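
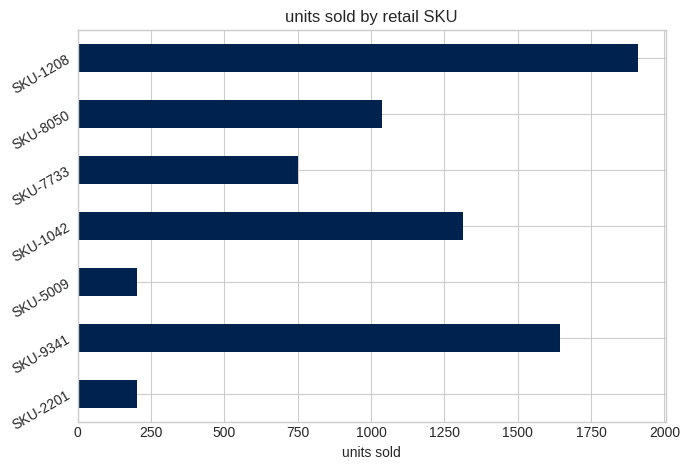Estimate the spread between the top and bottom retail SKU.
≈ 1800

Max SKU-1208 ≈ 2000, min SKU-5009 ≈ 200; range ≈ 1800.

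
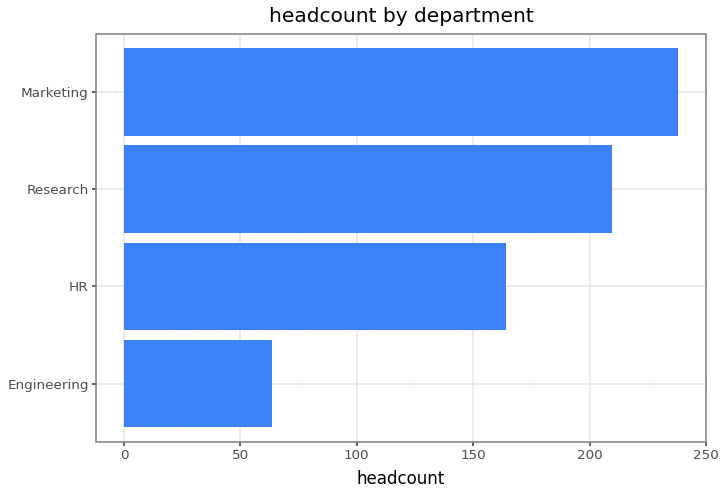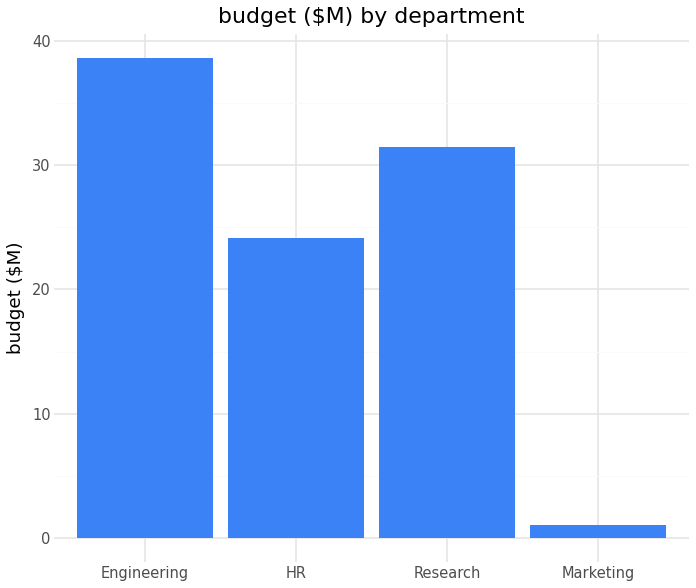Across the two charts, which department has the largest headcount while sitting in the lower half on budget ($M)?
Marketing

Chart 2 median budget ($M) ≈ 30; below-median departments: HR, Marketing. Among those, Marketing has the highest headcount (≈ 250).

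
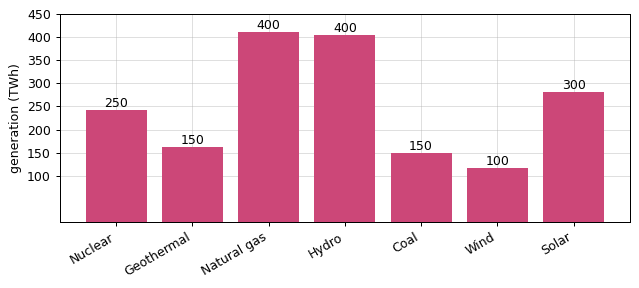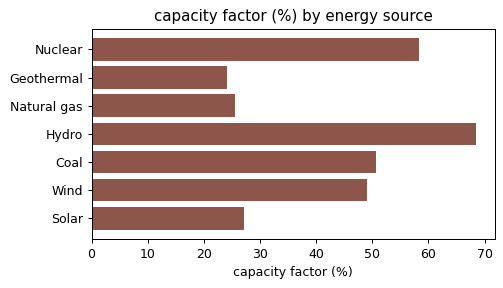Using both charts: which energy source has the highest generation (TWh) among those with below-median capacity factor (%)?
Natural gas

Chart 2 median capacity factor (%) ≈ 50; below-median energy sources: Geothermal, Natural gas, Solar. Among those, Natural gas has the highest generation (TWh) (≈ 400).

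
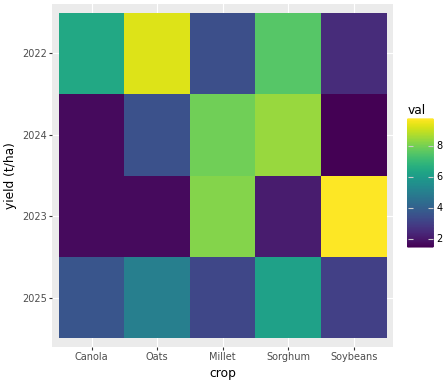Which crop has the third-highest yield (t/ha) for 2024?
Top 4 for 2024: Sorghum ≈ 9, Millet ≈ 8, Oats ≈ 4, Canola ≈ 2.

Oats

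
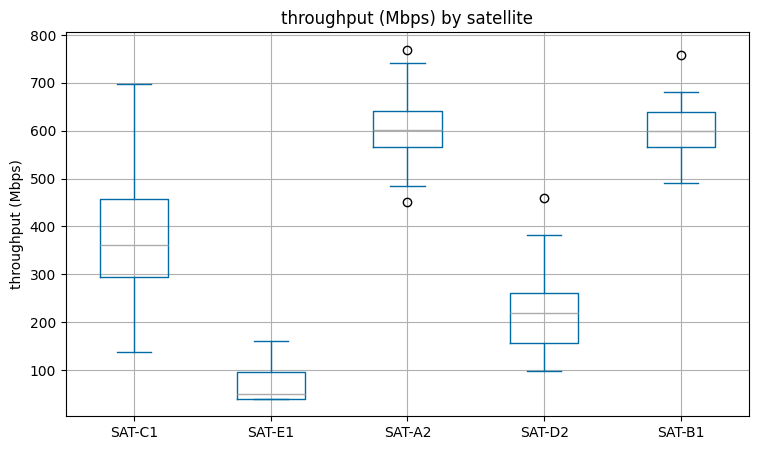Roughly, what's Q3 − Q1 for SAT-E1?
Q3 ≈ 100, Q1 ≈ 50; IQR ≈ 50.

≈ 50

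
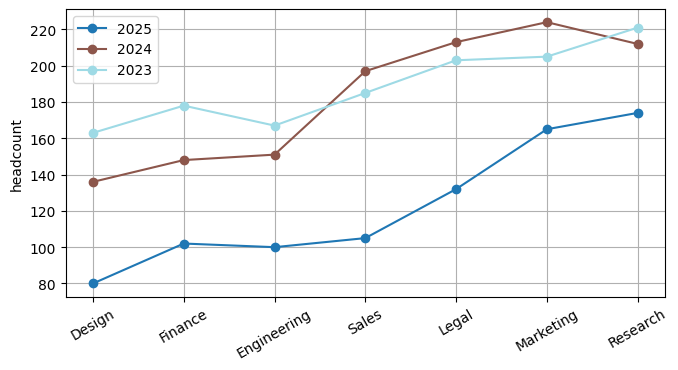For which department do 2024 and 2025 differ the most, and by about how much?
Sales: 2024 ≈ 200, 2025 ≈ 100 → gap ≈ 100. Next-largest (Legal) is only ≈ 80.

Sales, ≈ 100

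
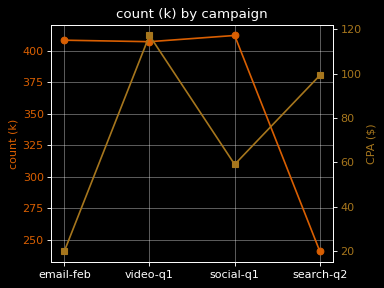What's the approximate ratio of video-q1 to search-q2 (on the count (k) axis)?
≈ 1.67×

video-q1 ≈ 400, search-q2 ≈ 240; 400/240 ≈ 1.67.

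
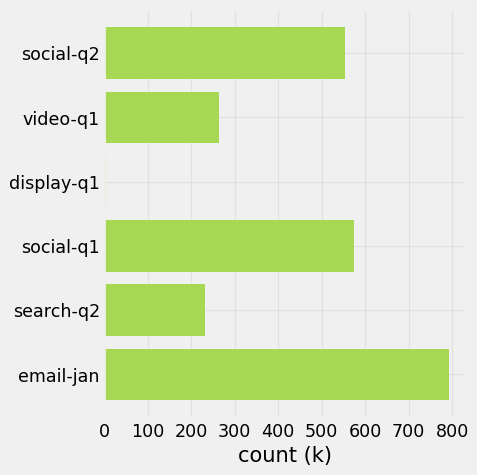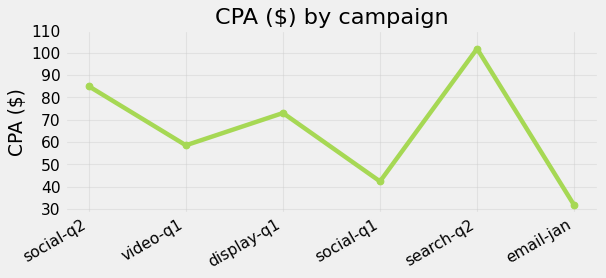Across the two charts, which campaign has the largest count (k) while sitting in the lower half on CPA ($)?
Chart 2 median CPA ($) ≈ 70; below-median campaigns: video-q1, social-q1, email-jan. Among those, email-jan has the highest count (k) (≈ 800).

email-jan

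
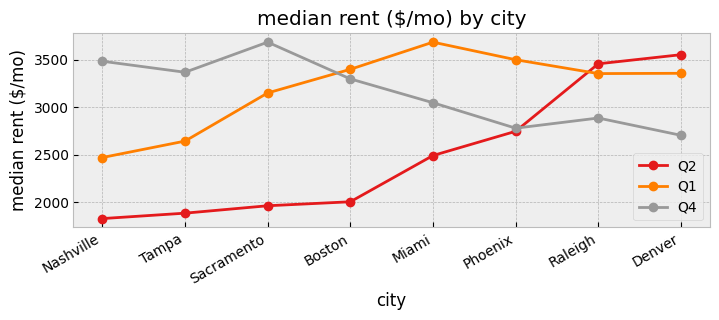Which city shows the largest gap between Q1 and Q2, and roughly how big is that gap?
Boston: Q1 ≈ 3400, Q2 ≈ 2000 → gap ≈ 1400. Next-largest (Miami) is only ≈ 1200.

Boston, ≈ 1400 $/mo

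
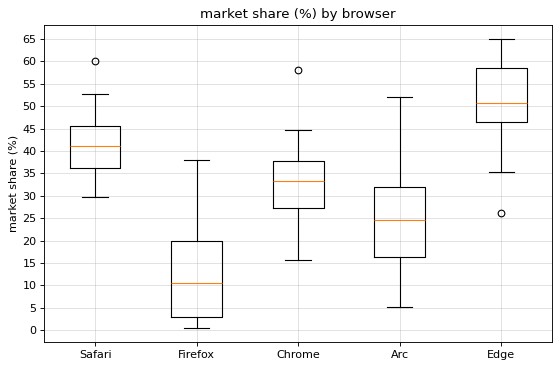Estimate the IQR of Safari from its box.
Q3 ≈ 45, Q1 ≈ 35; IQR ≈ 10.

≈ 10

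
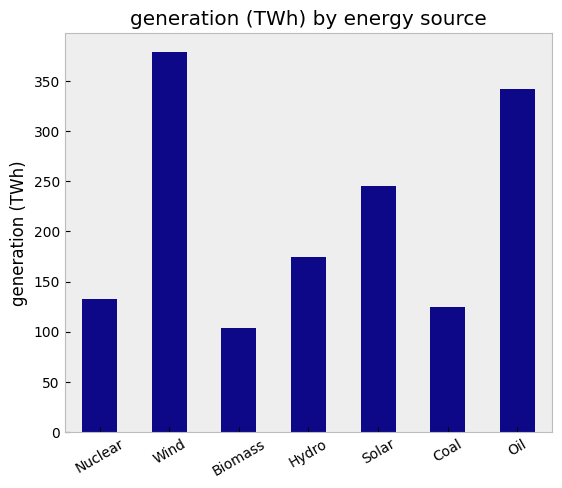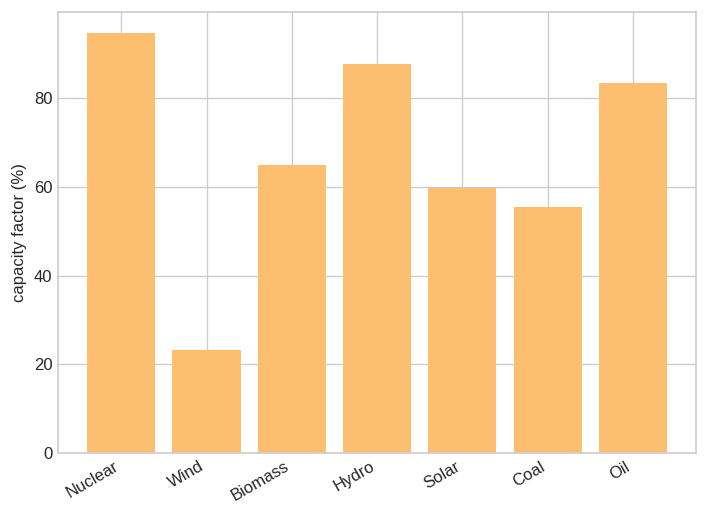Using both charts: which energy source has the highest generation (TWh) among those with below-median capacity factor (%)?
Chart 2 median capacity factor (%) ≈ 60; below-median energy sources: Wind, Solar, Coal. Among those, Wind has the highest generation (TWh) (≈ 400).

Wind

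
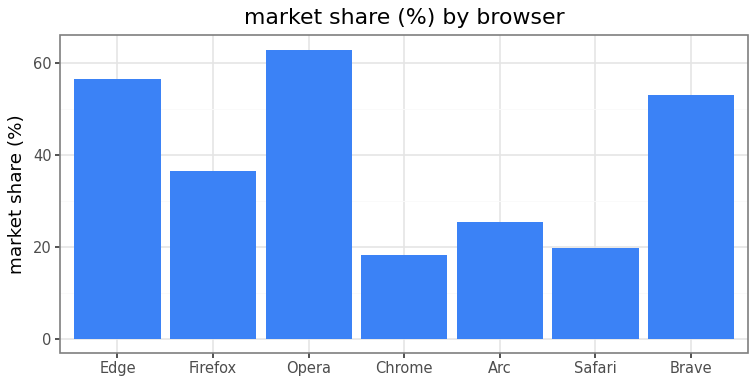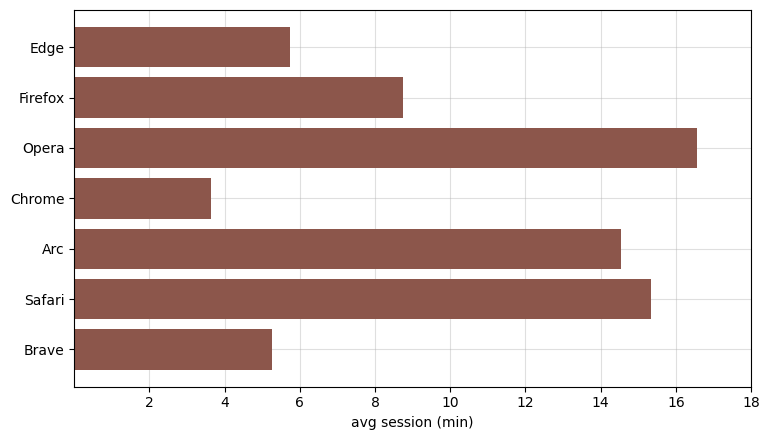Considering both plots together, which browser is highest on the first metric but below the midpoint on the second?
Chart 2 median avg session (min) ≈ 8; below-median browsers: Edge, Chrome, Brave. Among those, Edge has the highest market share (%) (≈ 60).

Edge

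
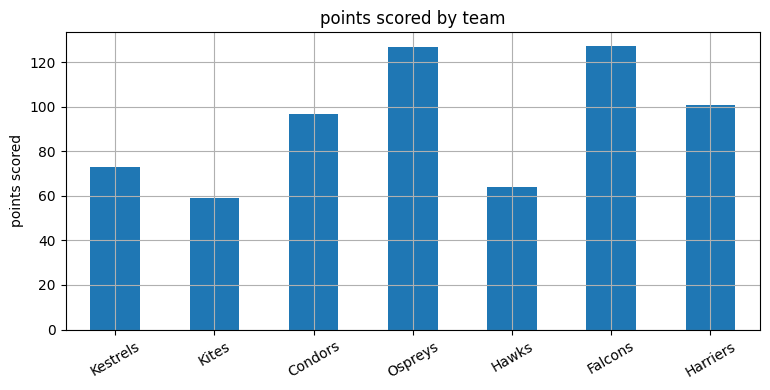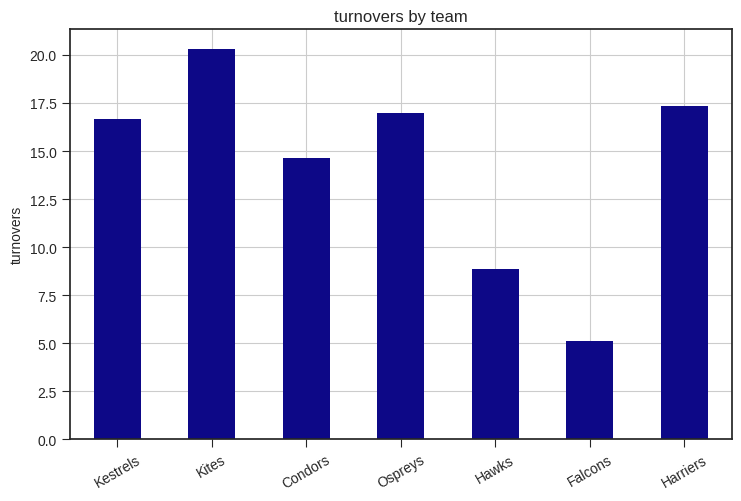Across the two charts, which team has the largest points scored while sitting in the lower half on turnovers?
Chart 2 median turnovers ≈ 16; below-median teams: Condors, Hawks, Falcons. Among those, Falcons has the highest points scored (≈ 120).

Falcons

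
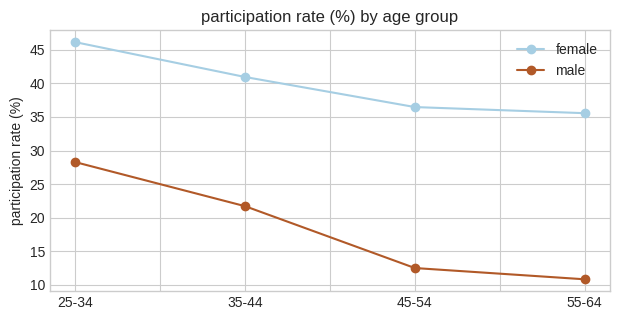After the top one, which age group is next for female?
35-44

Top 3 for female: 25-34 ≈ 45, 35-44 ≈ 40, 45-54 ≈ 35.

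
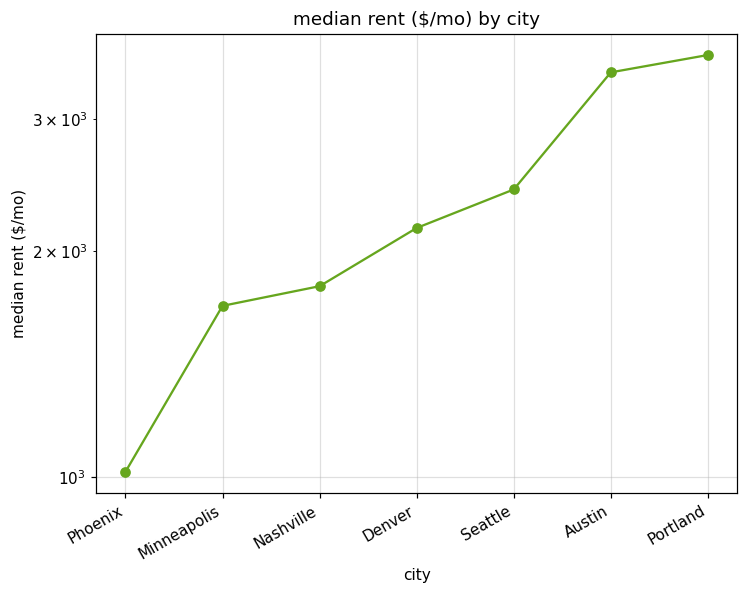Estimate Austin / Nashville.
≈ 1.75×

Austin ≈ 3500, Nashville ≈ 2000; 3500/2000 ≈ 1.75.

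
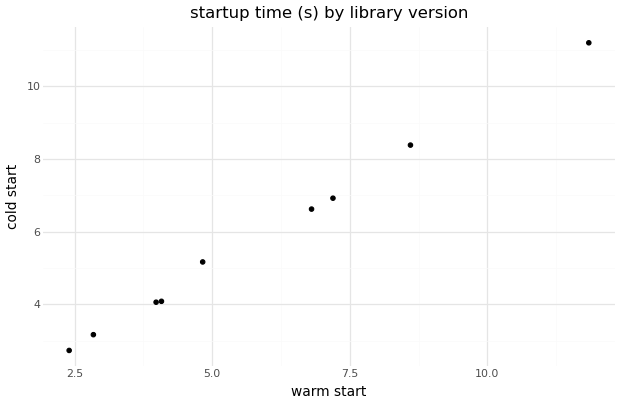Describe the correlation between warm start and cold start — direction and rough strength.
positive, strong

Points are positively correlated; strong (|r| ≈ 1.0).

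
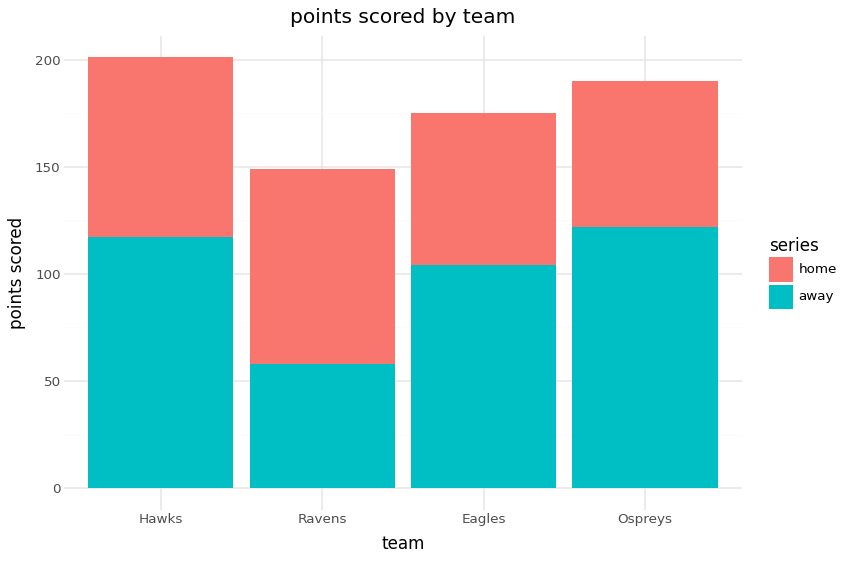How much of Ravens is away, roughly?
≈ 60

away top ≈ 60, bottom ≈ 0; segment ≈ 60.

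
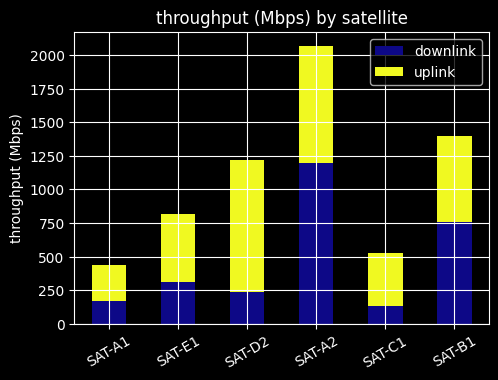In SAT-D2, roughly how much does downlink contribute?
downlink top ≈ 200, bottom ≈ 0; segment ≈ 200.

≈ 200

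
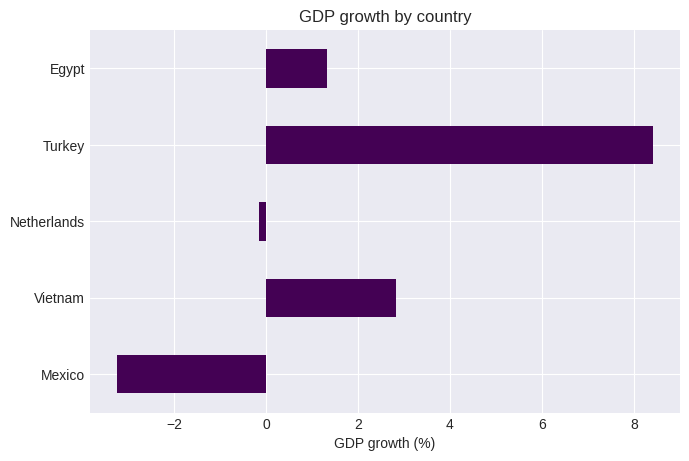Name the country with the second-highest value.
Top 3: Turkey ≈ 8, Vietnam ≈ 3, Egypt ≈ 1.

Vietnam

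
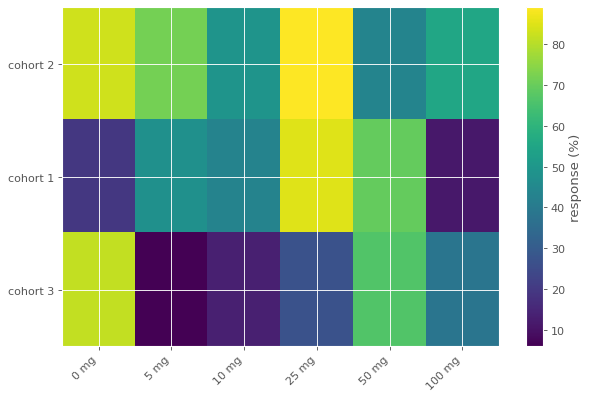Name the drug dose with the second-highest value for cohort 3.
50 mg

Top 3 for cohort 3: 0 mg ≈ 80, 50 mg ≈ 70, 100 mg ≈ 40.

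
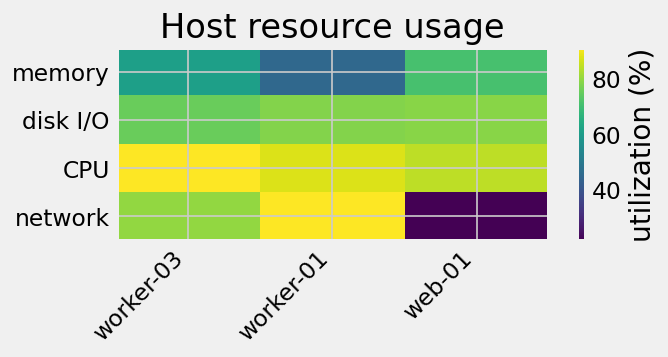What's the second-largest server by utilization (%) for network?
Top 3 for network: worker-01 ≈ 90, worker-03 ≈ 80, web-01 ≈ 20.

worker-03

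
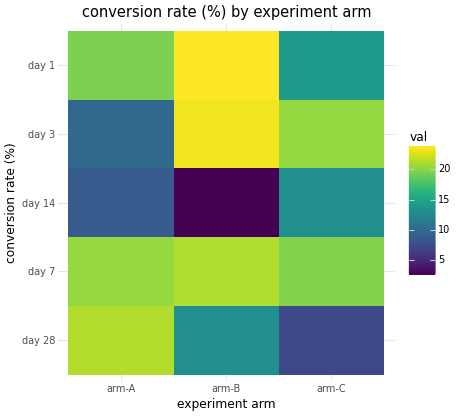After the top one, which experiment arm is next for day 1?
Top 3 for day 1: arm-B ≈ 24, arm-A ≈ 20, arm-C ≈ 14.

arm-A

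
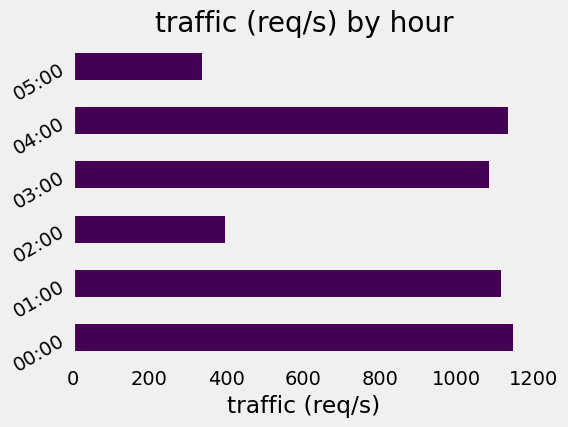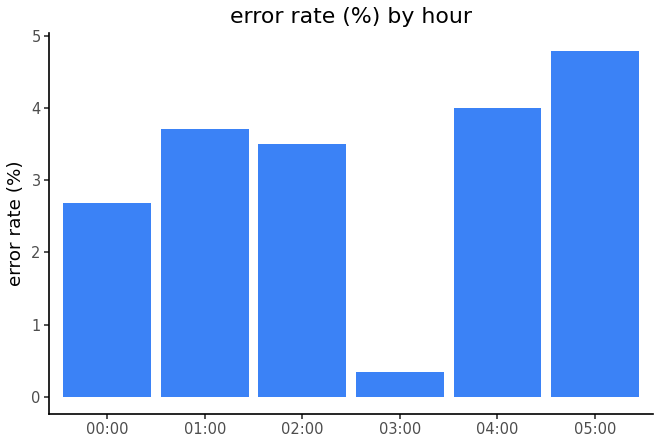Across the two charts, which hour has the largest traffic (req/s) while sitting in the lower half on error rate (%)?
00:00

Chart 2 median error rate (%) ≈ 3.5; below-median hours: 00:00, 02:00, 03:00. Among those, 00:00 has the highest traffic (req/s) (≈ 1200).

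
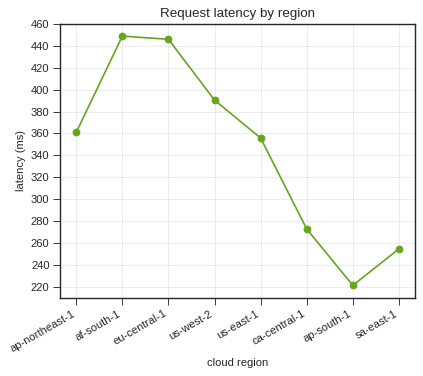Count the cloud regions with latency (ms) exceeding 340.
Above 340: ap-northeast-1, af-south-1, eu-central-1, us-west-2, us-east-1.

5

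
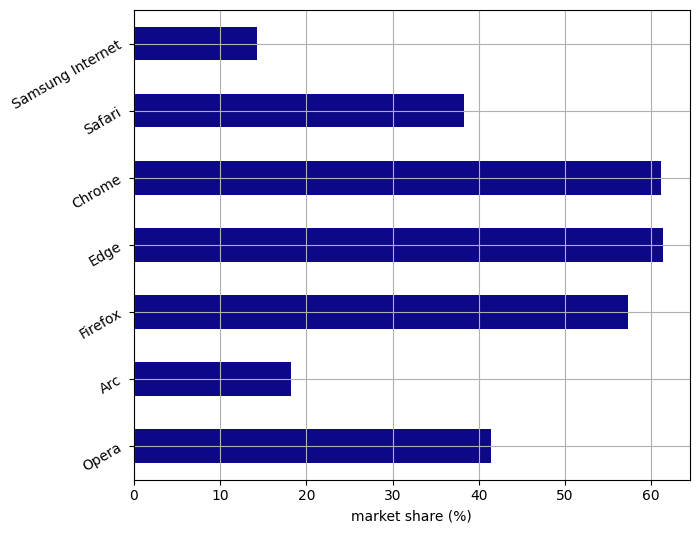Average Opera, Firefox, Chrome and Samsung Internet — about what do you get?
(40 + 60 + 60 + 10) / 4 ≈ 42.

≈ 42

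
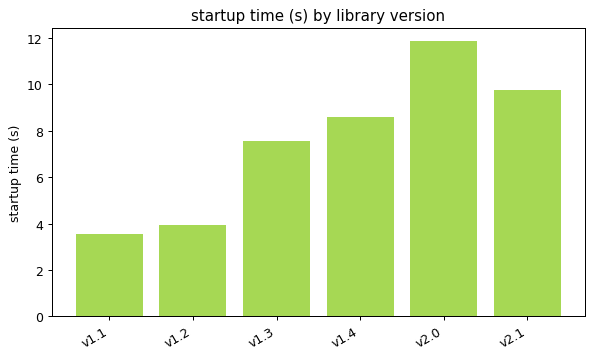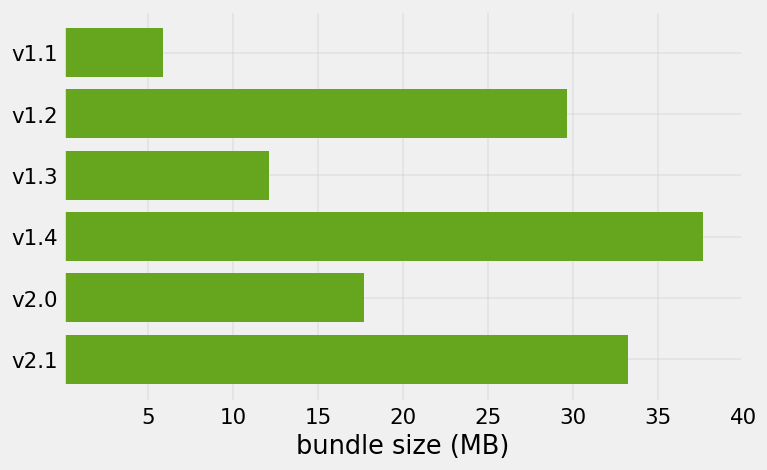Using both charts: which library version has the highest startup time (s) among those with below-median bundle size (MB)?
Chart 2 median bundle size (MB) ≈ 25; below-median library versions: v1.1, v1.3, v2.0. Among those, v2.0 has the highest startup time (s) (≈ 12).

v2.0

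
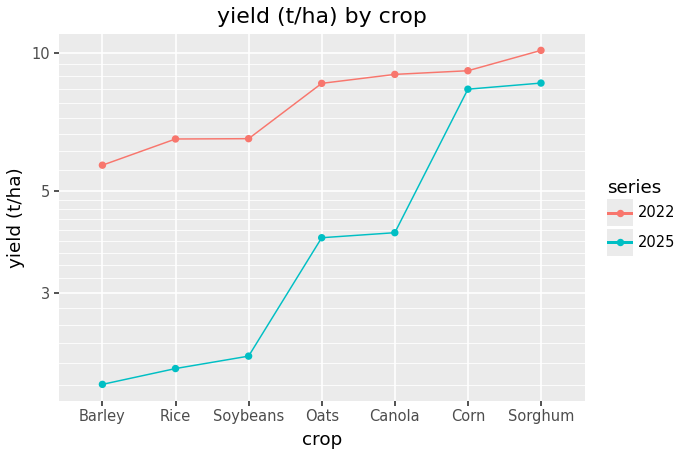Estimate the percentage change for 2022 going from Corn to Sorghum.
Corn ≈ 9, Sorghum ≈ 10; (10 − 9) / 9 ≈ +11.1%.

≈ +11.1%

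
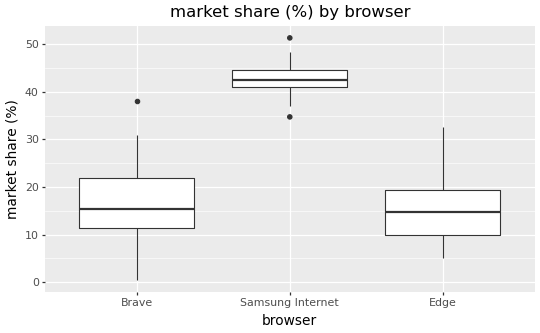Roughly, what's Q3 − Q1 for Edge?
Q3 ≈ 20, Q1 ≈ 10; IQR ≈ 10.

≈ 10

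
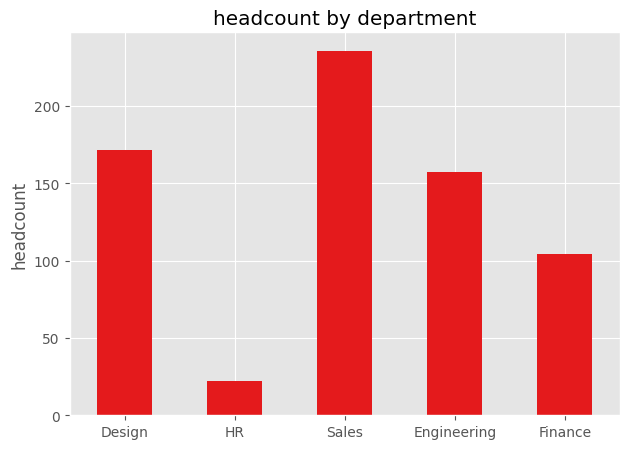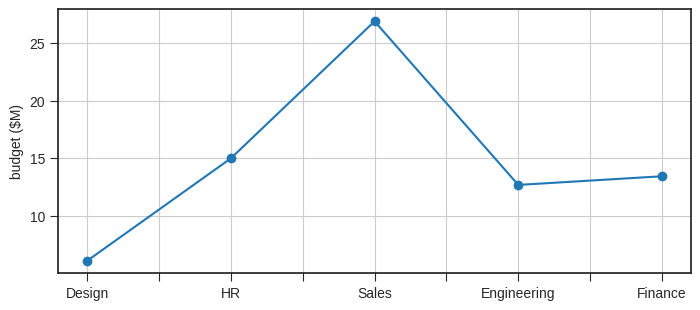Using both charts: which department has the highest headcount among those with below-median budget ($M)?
Chart 2 median budget ($M) ≈ 15; below-median departments: Design, Engineering. Among those, Design has the highest headcount (≈ 175).

Design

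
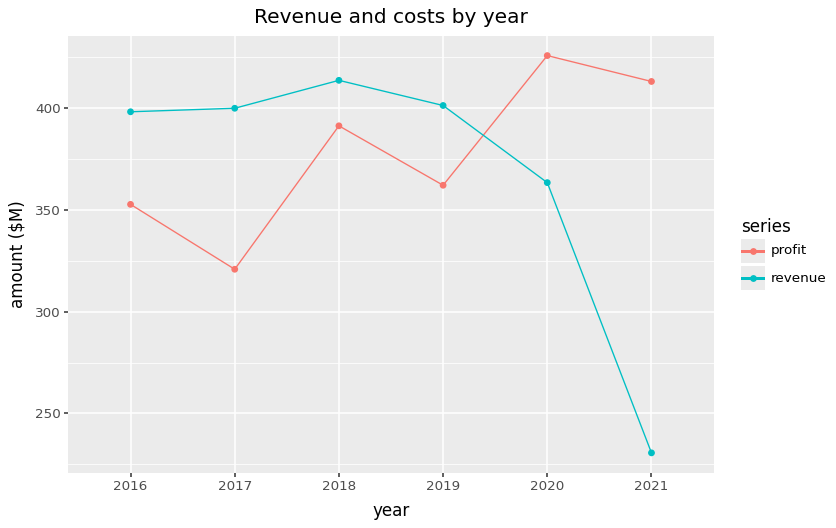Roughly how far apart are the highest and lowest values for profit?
≈ 100

Max 2020 ≈ 420, min 2017 ≈ 320; range ≈ 100.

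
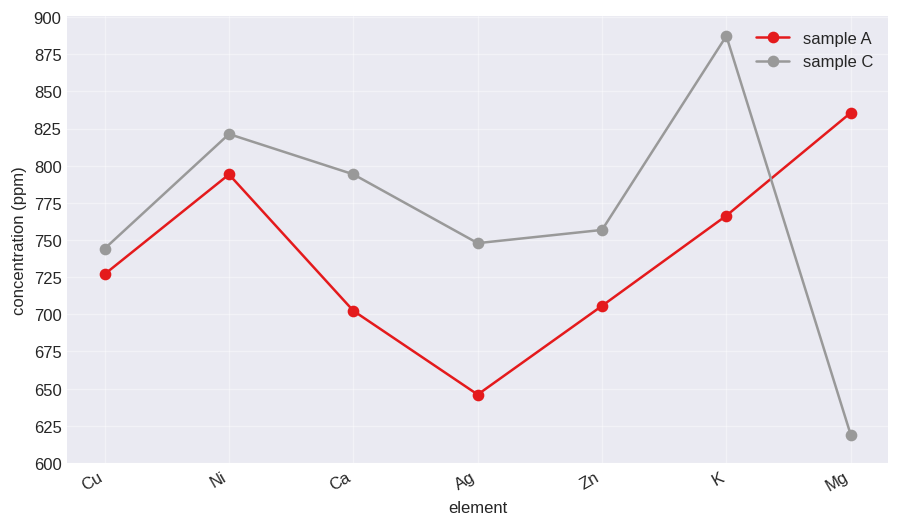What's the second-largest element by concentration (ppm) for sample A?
Ni

Top 3 for sample A: Mg ≈ 825, Ni ≈ 800, K ≈ 775.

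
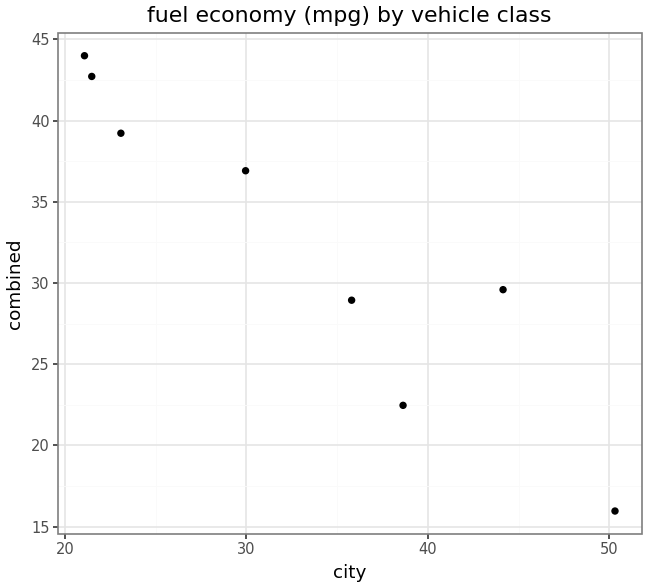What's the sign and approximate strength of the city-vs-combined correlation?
negative, strong

Points are negatively correlated; strong (|r| ≈ 0.9).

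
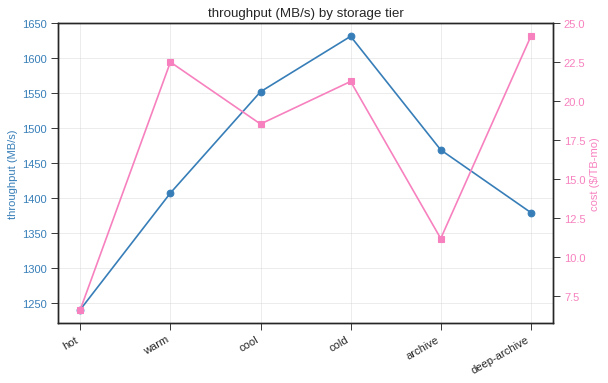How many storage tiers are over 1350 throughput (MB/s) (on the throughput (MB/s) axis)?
Above 1350: warm, cool, cold, archive, deep-archive.

5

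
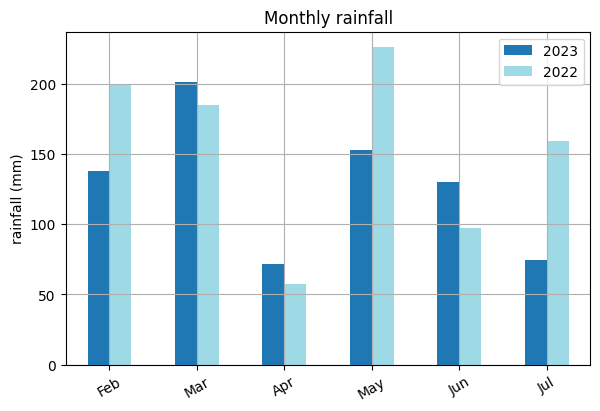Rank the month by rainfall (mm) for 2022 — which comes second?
Feb

Top 3 for 2022: May ≈ 220, Feb ≈ 200, Mar ≈ 180.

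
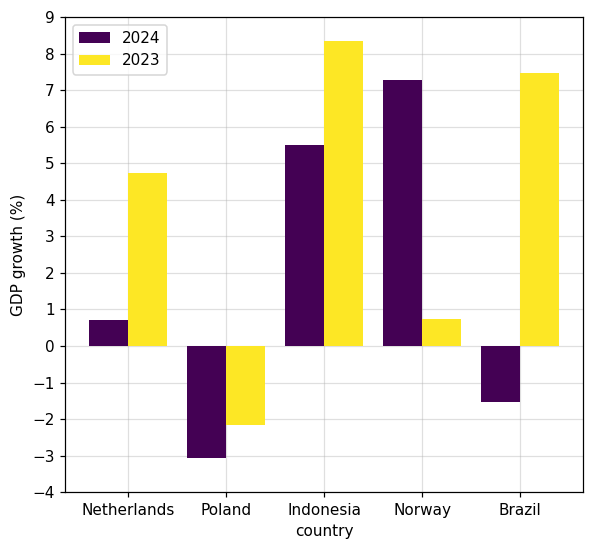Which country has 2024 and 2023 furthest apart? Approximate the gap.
Brazil: 2024 ≈ -2, 2023 ≈ 7 → gap ≈ 9. Next-largest (Norway) is only ≈ 6.

Brazil, ≈ 9 %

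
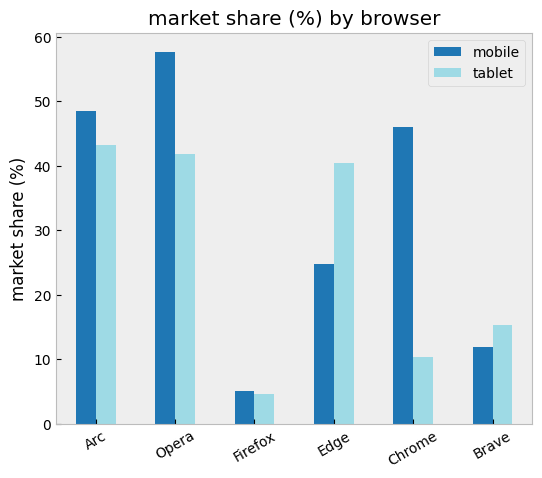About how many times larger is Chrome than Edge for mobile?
≈ 1.8×

Chrome ≈ 45, Edge ≈ 25; 45/25 ≈ 1.8.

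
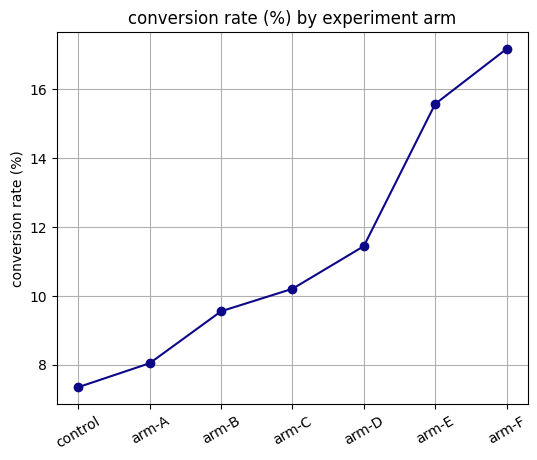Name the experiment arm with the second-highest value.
Top 3: arm-F ≈ 17, arm-E ≈ 16, arm-D ≈ 11.

arm-E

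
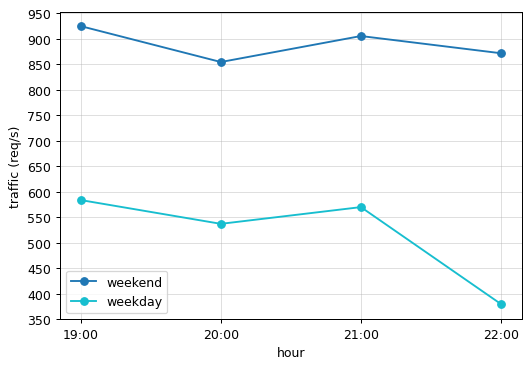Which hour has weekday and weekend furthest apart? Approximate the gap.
22:00, ≈ 450 req/s

22:00: weekday ≈ 400, weekend ≈ 850 → gap ≈ 450. Next-largest (19:00) is only ≈ 300.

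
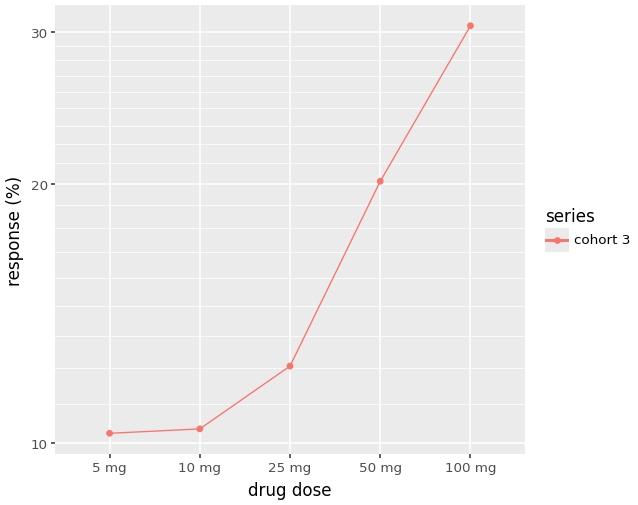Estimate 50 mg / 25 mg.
≈ 1.67×

50 mg ≈ 20, 25 mg ≈ 12; 20/12 ≈ 1.67.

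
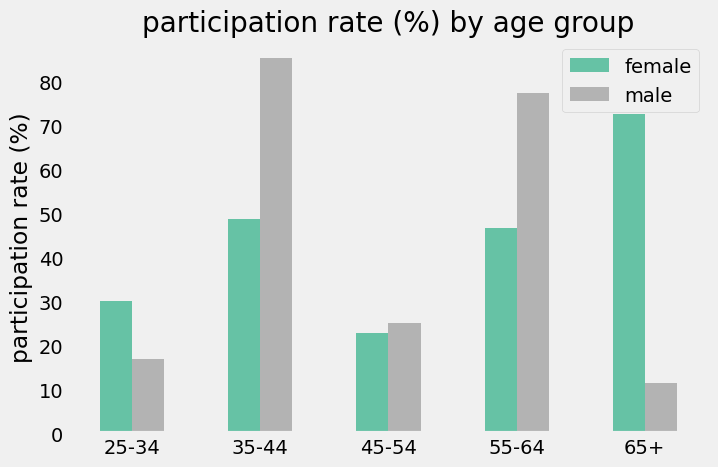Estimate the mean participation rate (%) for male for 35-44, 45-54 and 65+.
(90 + 20 + 10) / 3 ≈ 40.

≈ 40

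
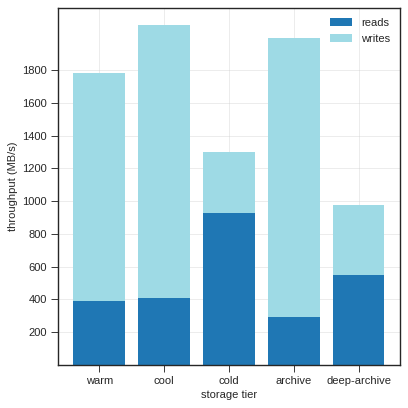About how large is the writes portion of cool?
≈ 1600

writes top ≈ 2000, bottom ≈ 400; segment ≈ 1600.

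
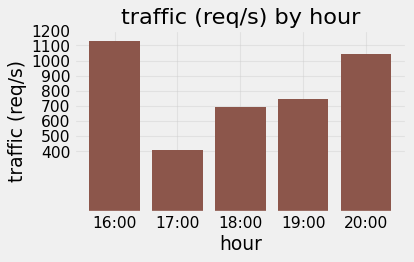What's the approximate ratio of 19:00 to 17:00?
≈ 1.75×

19:00 ≈ 700, 17:00 ≈ 400; 700/400 ≈ 1.75.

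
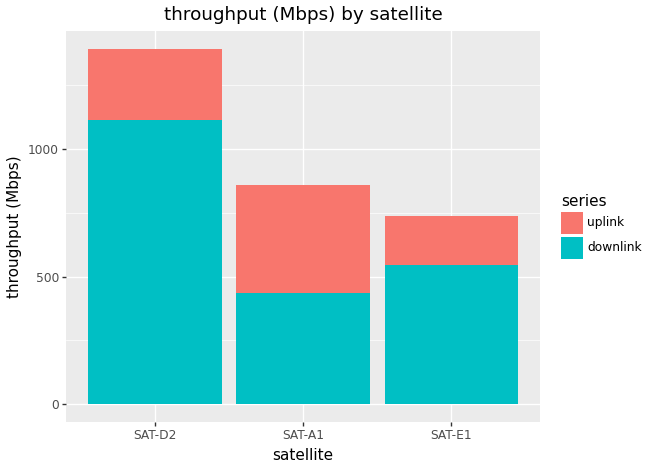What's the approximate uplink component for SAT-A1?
uplink top ≈ 800, bottom ≈ 400; segment ≈ 400.

≈ 400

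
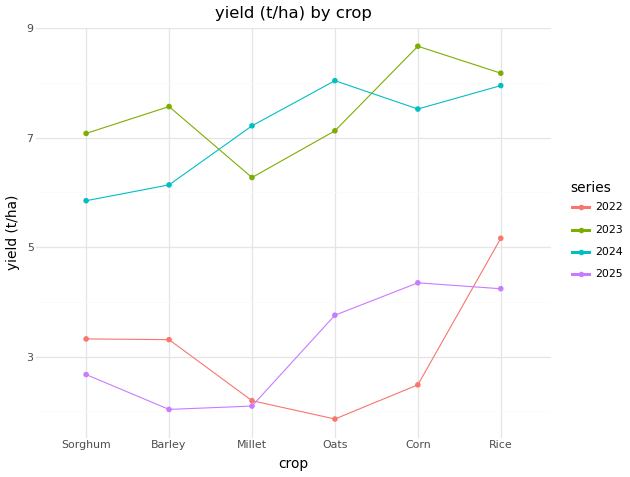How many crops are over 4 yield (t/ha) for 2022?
Above 4: Rice.

1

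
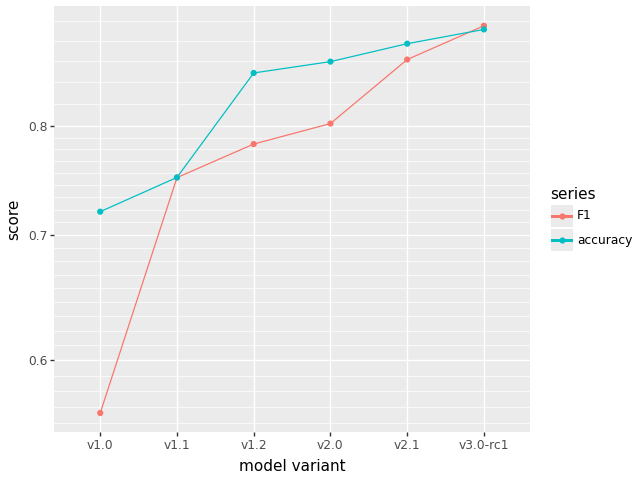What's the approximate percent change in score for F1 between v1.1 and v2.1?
v1.1 ≈ 0.75, v2.1 ≈ 0.85; (0.85 − 0.75) / 0.75 ≈ +13.3%.

≈ +13.3%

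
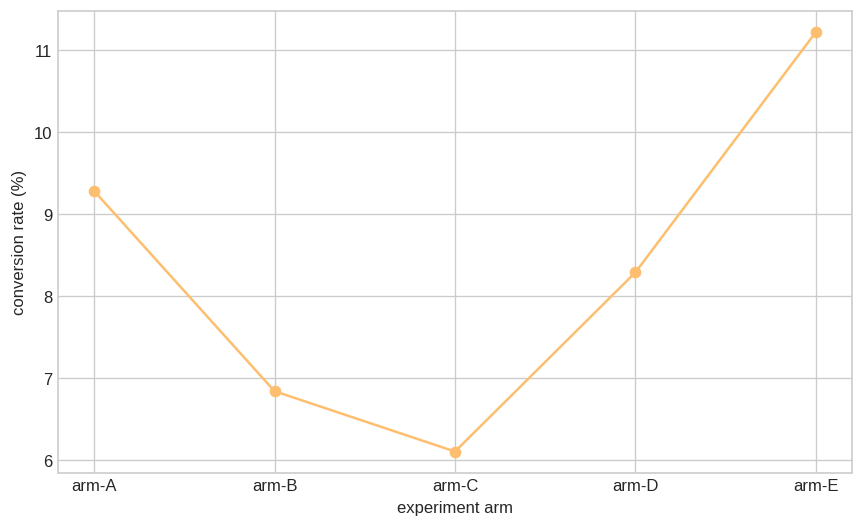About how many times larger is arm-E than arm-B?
arm-E ≈ 11.0, arm-B ≈ 7.0; 11.0/7.0 ≈ 1.57.

≈ 1.57×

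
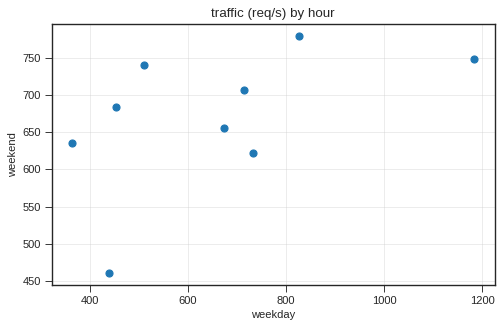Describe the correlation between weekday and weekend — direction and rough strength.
Points are positively correlated; moderate (|r| ≈ 0.5).

positive, moderate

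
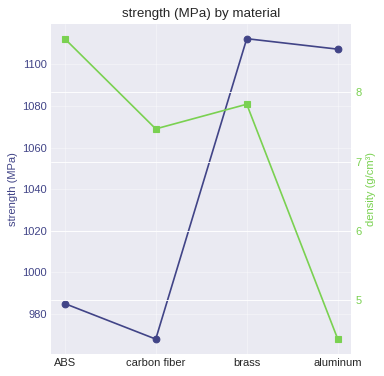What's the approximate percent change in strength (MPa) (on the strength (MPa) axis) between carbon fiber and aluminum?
≈ +14.6%

carbon fiber ≈ 960, aluminum ≈ 1100; (1100 − 960) / 960 ≈ +14.6%.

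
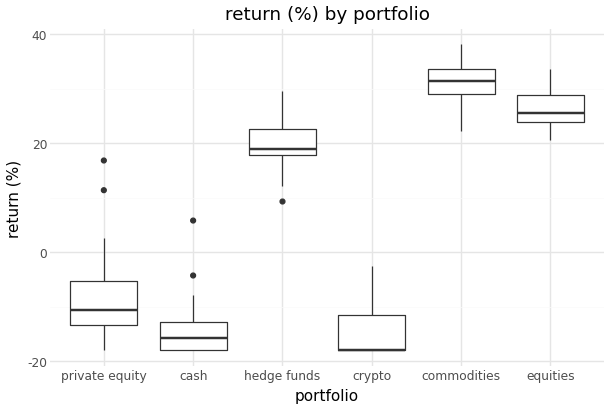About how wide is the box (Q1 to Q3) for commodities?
≈ 5

Q3 ≈ 35, Q1 ≈ 30; IQR ≈ 5.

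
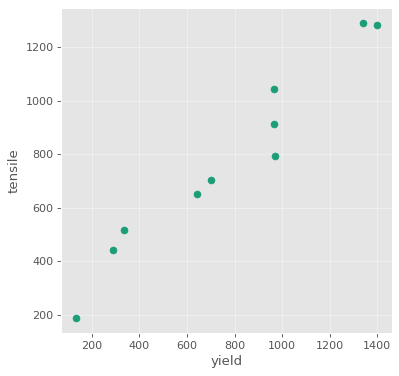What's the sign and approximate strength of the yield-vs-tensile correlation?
positive, strong

Points are positively correlated; strong (|r| ≈ 1.0).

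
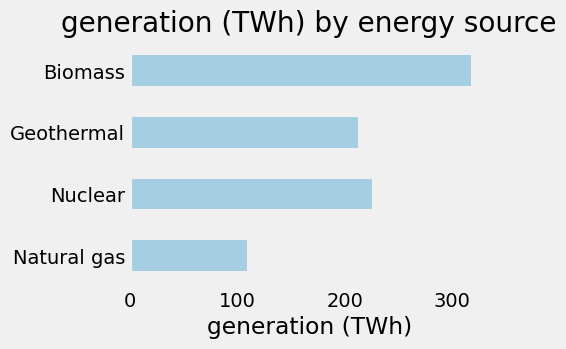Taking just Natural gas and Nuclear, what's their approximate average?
(100 + 200) / 2 ≈ 150.

≈ 150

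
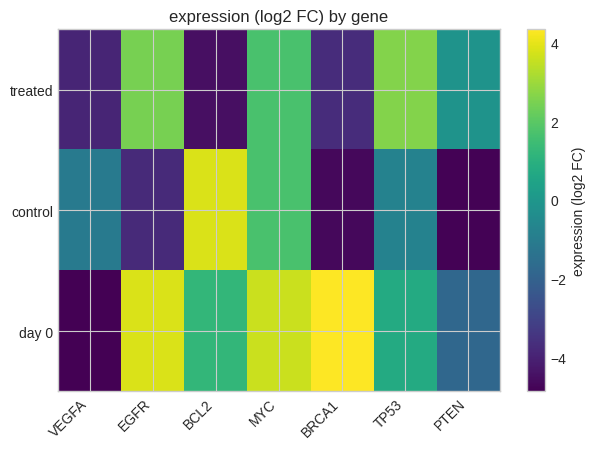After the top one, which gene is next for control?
Top 3 for control: BCL2 ≈ 4, MYC ≈ 2, TP53 ≈ -1.

MYC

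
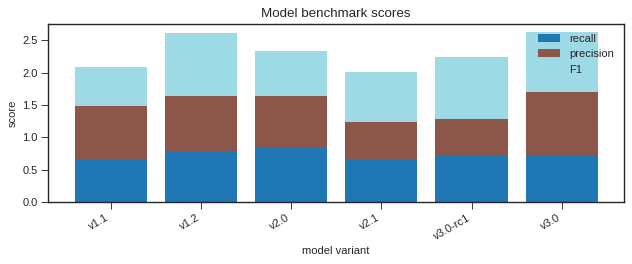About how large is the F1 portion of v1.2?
≈ 1.0

F1 top ≈ 2.5, bottom ≈ 1.5; segment ≈ 1.0.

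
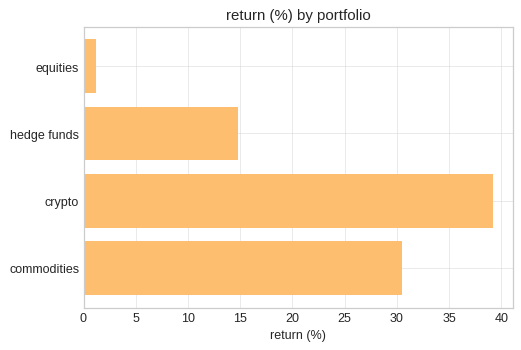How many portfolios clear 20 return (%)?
2

Above 20: crypto, commodities.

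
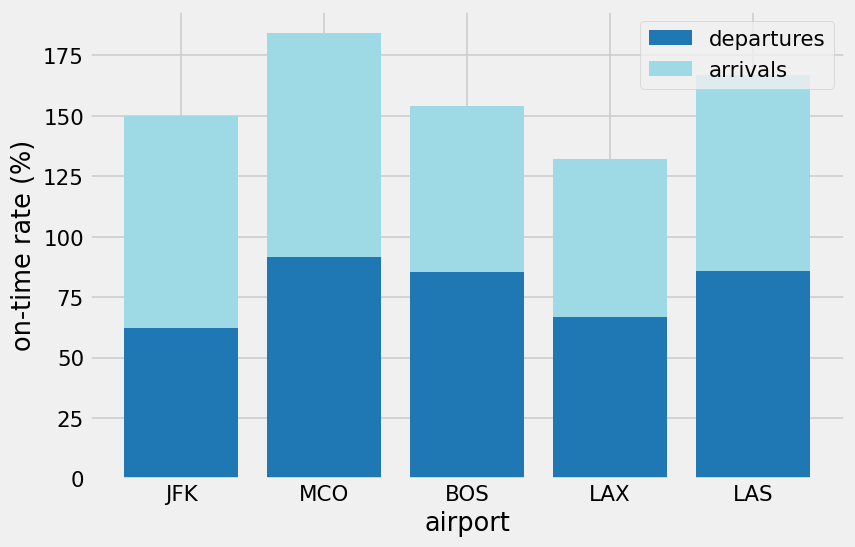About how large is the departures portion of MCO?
≈ 100

departures top ≈ 100, bottom ≈ 0; segment ≈ 100.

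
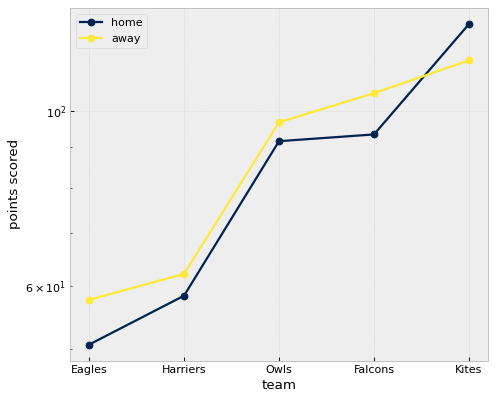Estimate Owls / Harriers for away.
Owls ≈ 100, Harriers ≈ 60; 100/60 ≈ 1.67.

≈ 1.67×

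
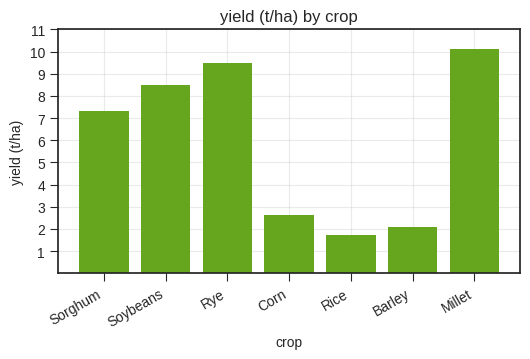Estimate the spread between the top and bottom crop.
Max Millet ≈ 10, min Rice ≈ 2; range ≈ 8.

≈ 8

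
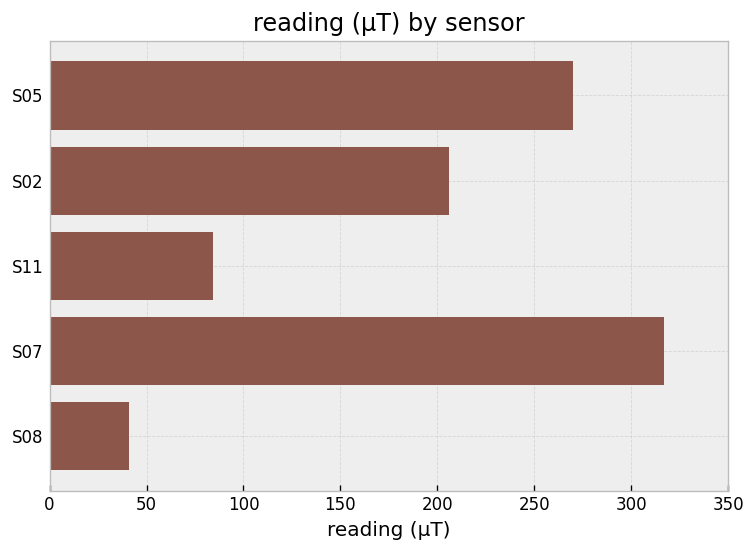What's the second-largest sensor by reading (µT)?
Top 3: S07 ≈ 300, S05 ≈ 250, S02 ≈ 200.

S05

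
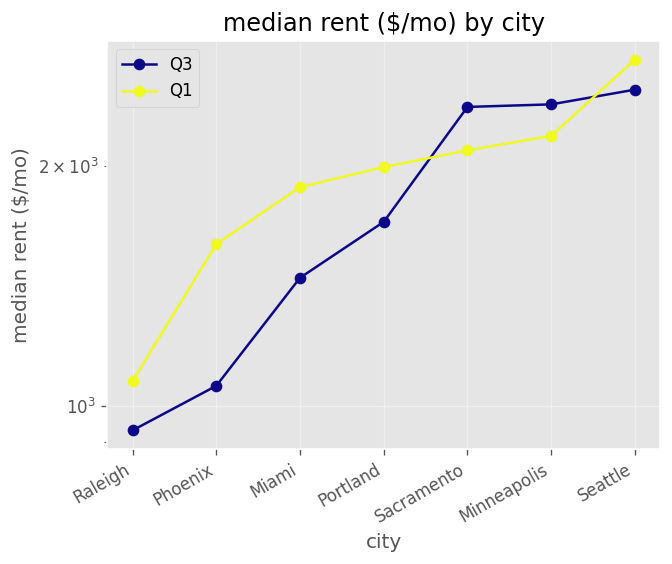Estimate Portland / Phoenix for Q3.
≈ 1.8×

Portland ≈ 1800, Phoenix ≈ 1000; 1800/1000 ≈ 1.8.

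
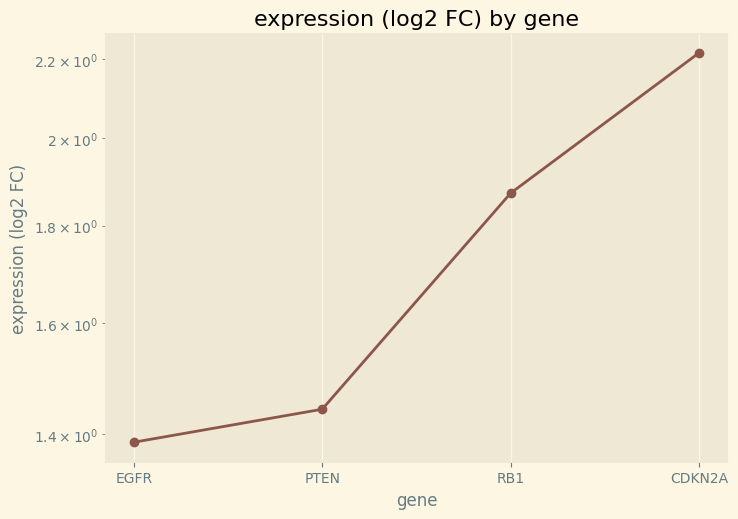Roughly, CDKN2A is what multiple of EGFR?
≈ 1.57×

CDKN2A ≈ 2.2, EGFR ≈ 1.4; 2.2/1.4 ≈ 1.57.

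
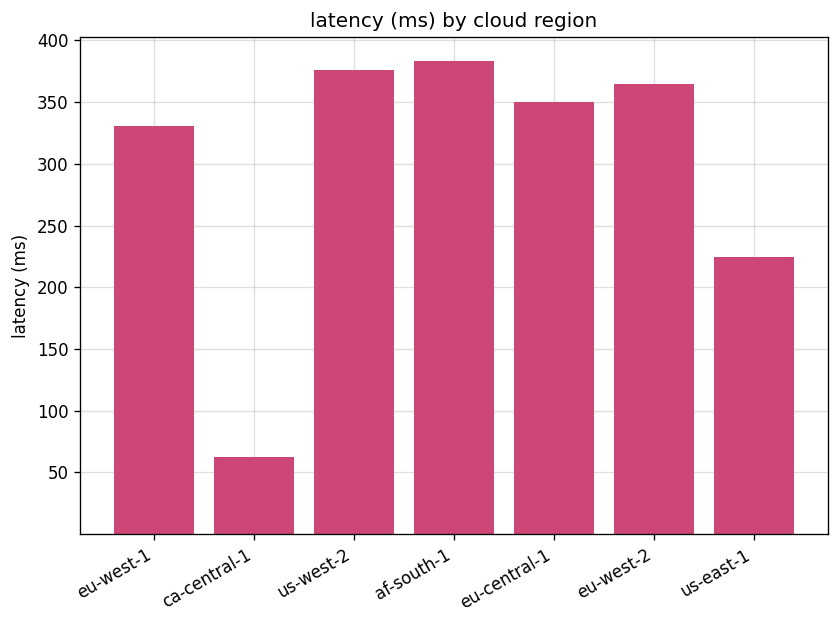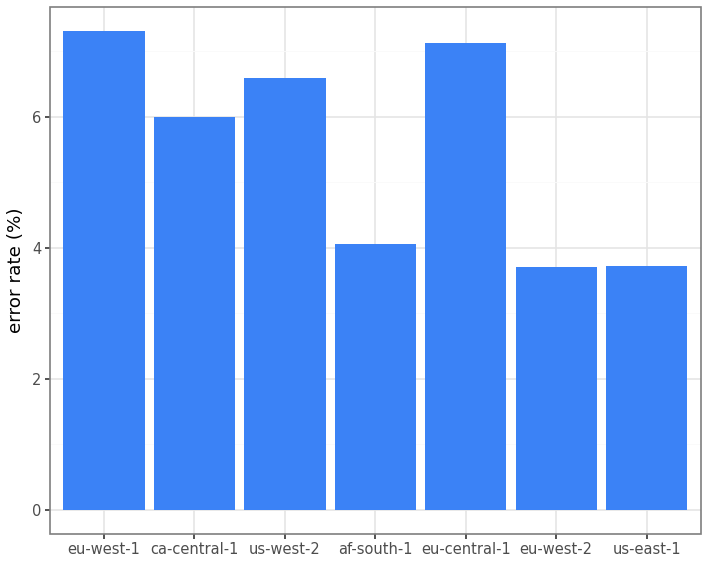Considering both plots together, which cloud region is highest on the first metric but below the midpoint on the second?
af-south-1

Chart 2 median error rate (%) ≈ 6; below-median cloud regions: af-south-1, eu-west-2, us-east-1. Among those, af-south-1 has the highest latency (ms) (≈ 400).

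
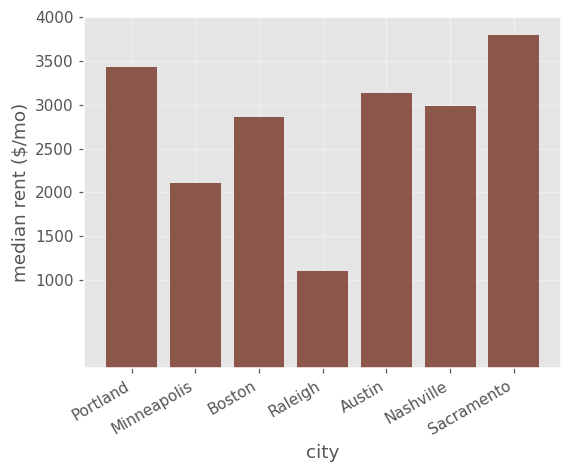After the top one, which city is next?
Portland

Top 3: Sacramento ≈ 4000, Portland ≈ 3500, Austin ≈ 3000.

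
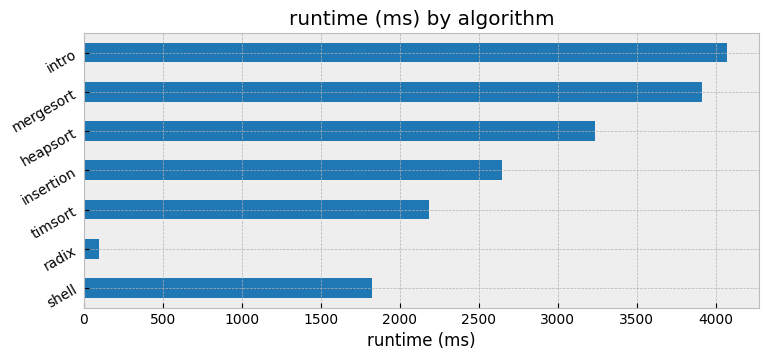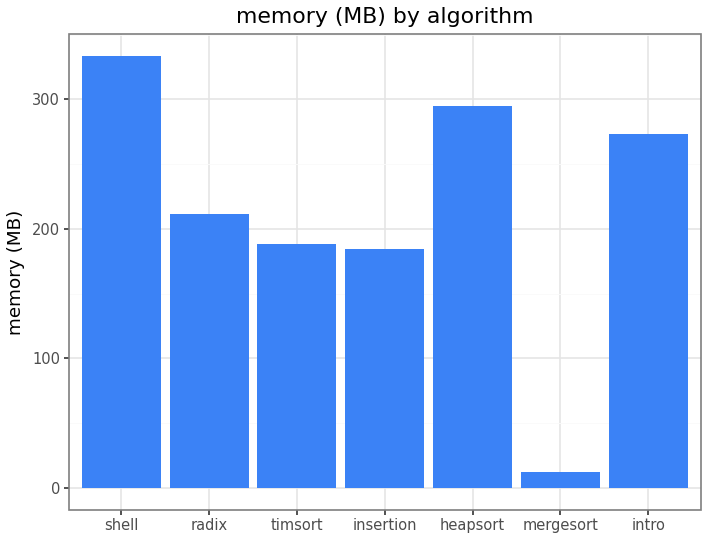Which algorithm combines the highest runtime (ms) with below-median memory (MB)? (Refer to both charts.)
Chart 2 median memory (MB) ≈ 200; below-median algorithms: timsort, insertion, mergesort. Among those, mergesort has the highest runtime (ms) (≈ 4000).

mergesort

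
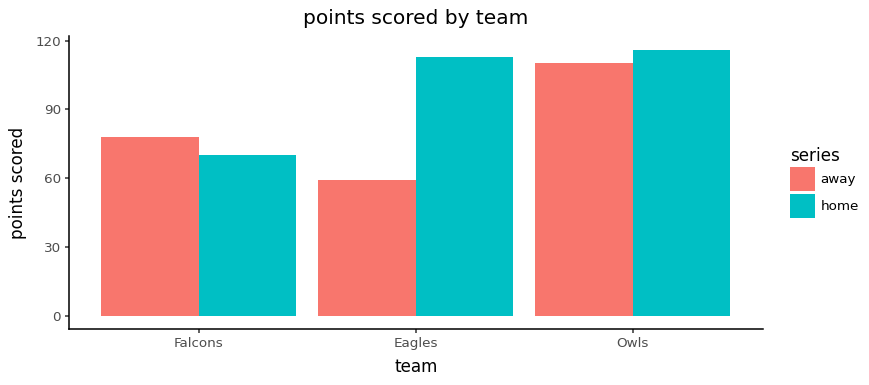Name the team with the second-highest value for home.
Top 3 for home: Owls ≈ 120, Eagles ≈ 110, Falcons ≈ 70.

Eagles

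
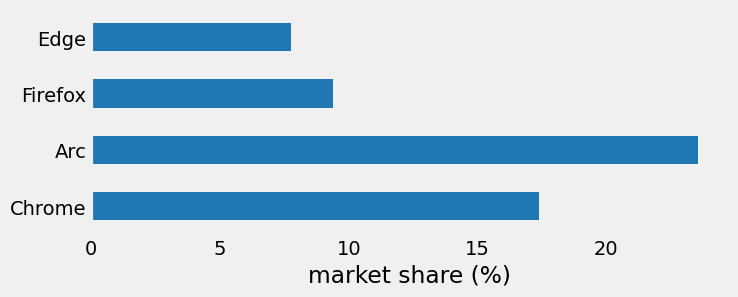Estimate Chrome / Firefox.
Chrome ≈ 18, Firefox ≈ 10; 18/10 ≈ 1.8.

≈ 1.8×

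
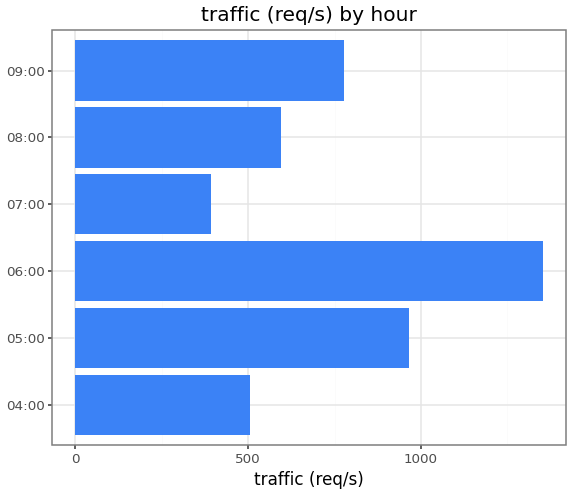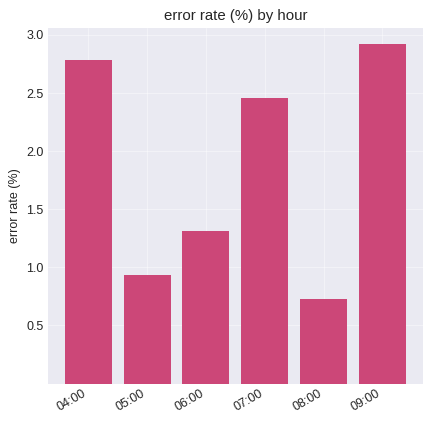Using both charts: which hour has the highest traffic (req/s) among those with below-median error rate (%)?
06:00

Chart 2 median error rate (%) ≈ 2; below-median hours: 05:00, 06:00, 08:00. Among those, 06:00 has the highest traffic (req/s) (≈ 1400).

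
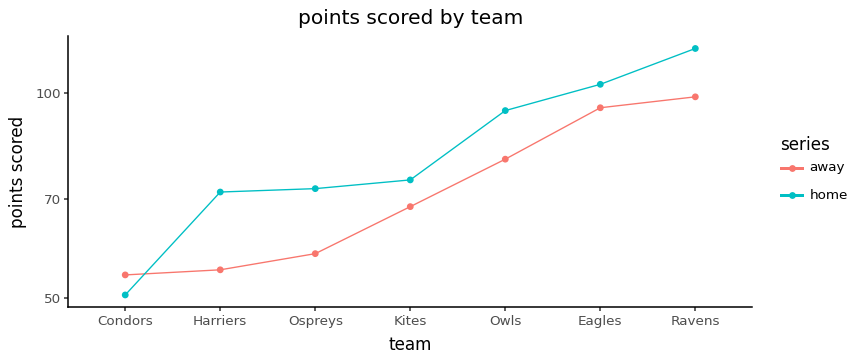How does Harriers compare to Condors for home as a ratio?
Harriers ≈ 70, Condors ≈ 50; 70/50 ≈ 1.4.

≈ 1.4×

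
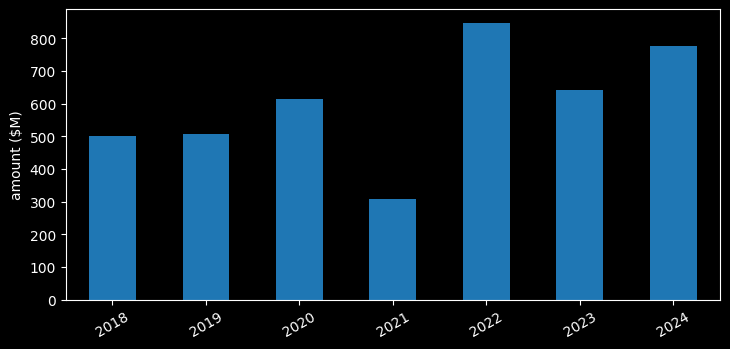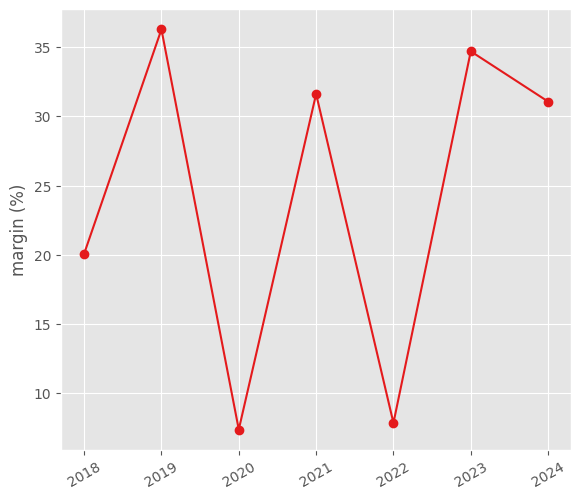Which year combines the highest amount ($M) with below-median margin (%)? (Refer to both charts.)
2022

Chart 2 median margin (%) ≈ 30; below-median years: 2018, 2020, 2022. Among those, 2022 has the highest amount ($M) (≈ 800).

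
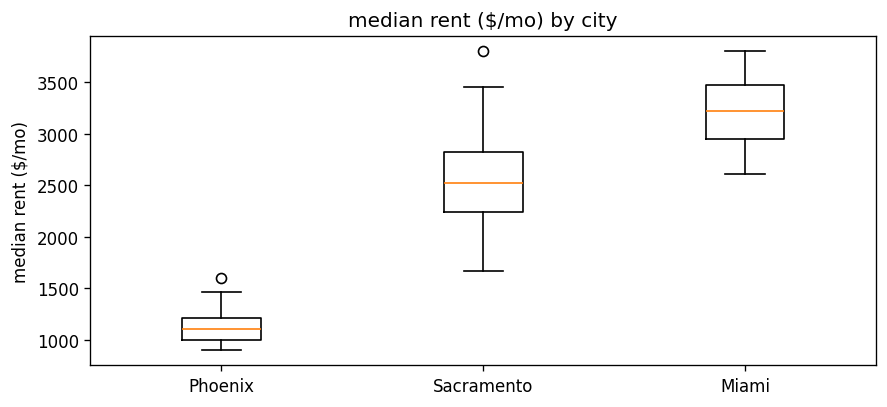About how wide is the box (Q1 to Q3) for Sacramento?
≈ 600

Q3 ≈ 2800, Q1 ≈ 2200; IQR ≈ 600.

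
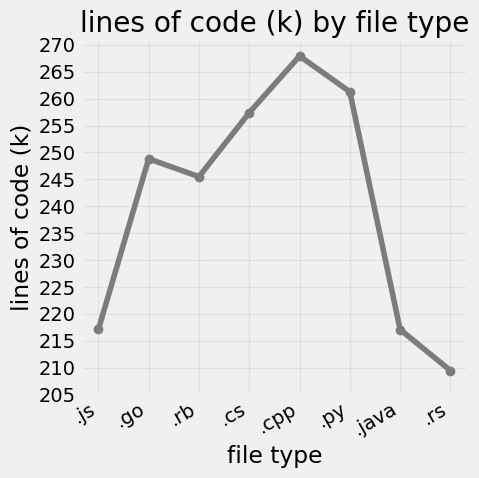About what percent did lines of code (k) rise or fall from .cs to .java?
≈ -15.7%

.cs ≈ 255, .java ≈ 215; (215 − 255) / 255 ≈ -15.7%.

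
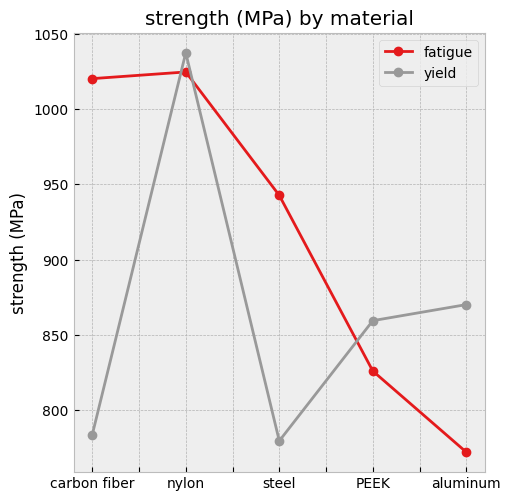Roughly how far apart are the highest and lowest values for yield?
Max nylon ≈ 1050, min steel ≈ 775; range ≈ 275.

≈ 275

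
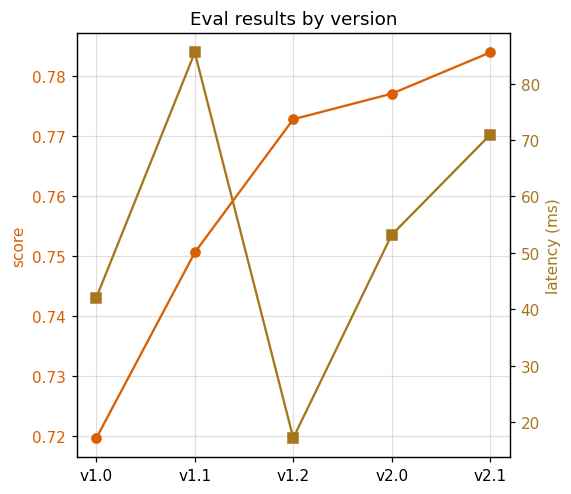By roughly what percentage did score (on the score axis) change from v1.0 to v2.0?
v1.0 ≈ 0.72, v2.0 ≈ 0.78; (0.78 − 0.72) / 0.72 ≈ +8.3%.

≈ +8.3%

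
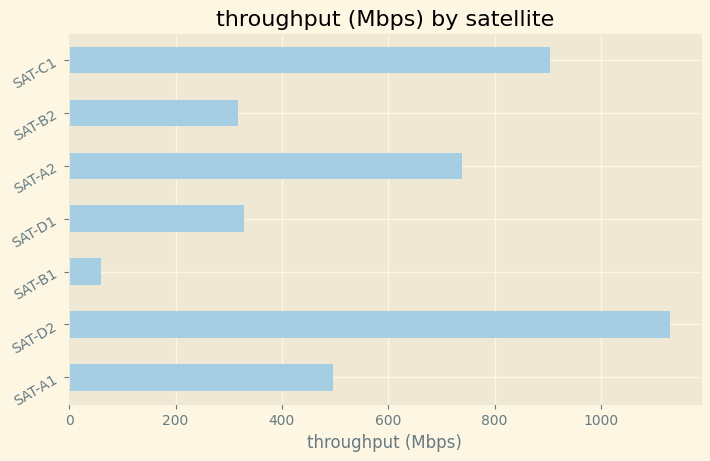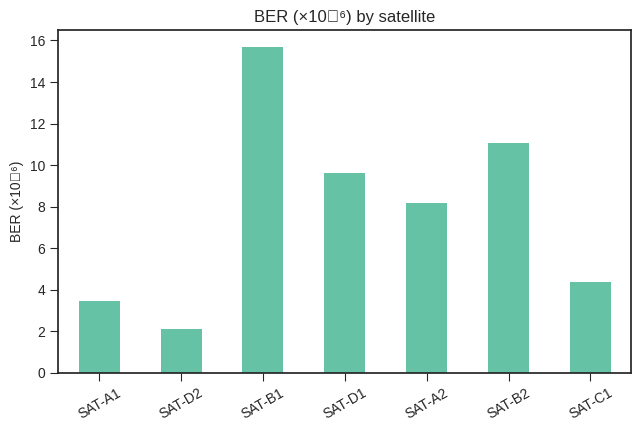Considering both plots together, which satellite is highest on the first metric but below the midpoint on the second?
SAT-D2

Chart 2 median BER (×10⁻⁶) ≈ 8; below-median satellites: SAT-A1, SAT-D2, SAT-C1. Among those, SAT-D2 has the highest throughput (Mbps) (≈ 1200).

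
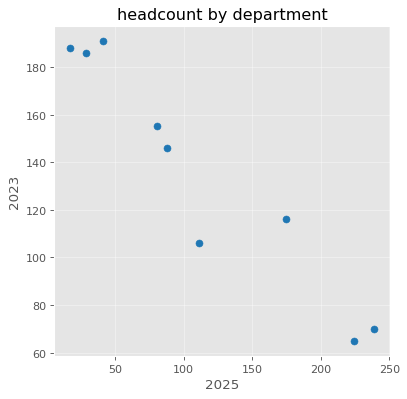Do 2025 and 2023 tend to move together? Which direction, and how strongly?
negative, strong

Points are negatively correlated; strong (|r| ≈ 1.0).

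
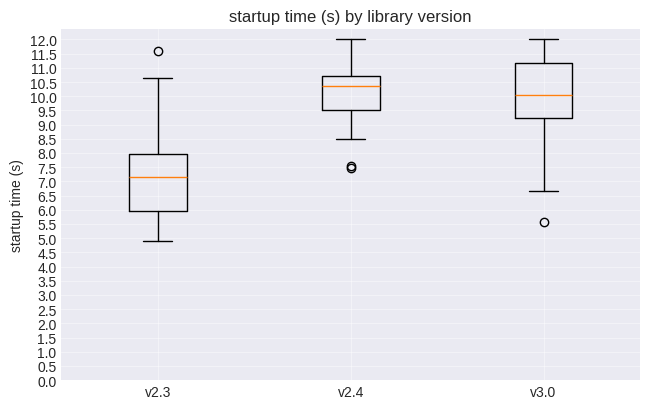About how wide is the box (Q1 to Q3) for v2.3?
≈ 2.0

Q3 ≈ 8.0, Q1 ≈ 6.0; IQR ≈ 2.0.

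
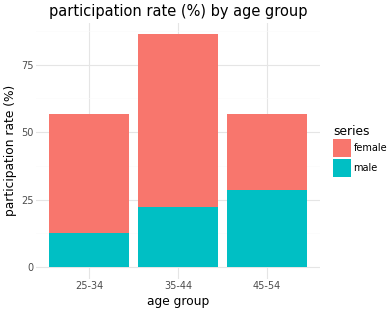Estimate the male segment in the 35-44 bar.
male top ≈ 20, bottom ≈ 0; segment ≈ 20.

≈ 20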